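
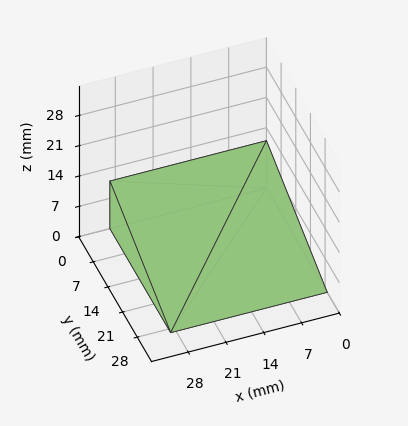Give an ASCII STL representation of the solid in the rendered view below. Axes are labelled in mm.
Reading the render: the shape is a wedge (ramp): 29 × 29 mm base, rising to 11 mm along the y=0 edge and sloping linearly to z=0 at y=29 (dimensions read to the nearest mm from the axis ticks). For the STL, each face is triangulated and given an outward normal.

solid part
  facet normal 0.0000 0.0000 -1.0000
    outer loop
      vertex 29.00 29.00 0.00
      vertex 29.00 0.00 0.00
      vertex 0.00 0.00 0.00
    endloop
  endfacet
  facet normal 0.0000 0.0000 -1.0000
    outer loop
      vertex 0.00 29.00 0.00
      vertex 29.00 29.00 0.00
      vertex 0.00 0.00 0.00
    endloop
  endfacet
  facet normal 0.0000 -1.0000 0.0000
    outer loop
      vertex 0.00 0.00 0.00
      vertex 29.00 0.00 0.00
      vertex 29.00 0.00 11.00
    endloop
  endfacet
  facet normal 0.0000 -1.0000 0.0000
    outer loop
      vertex 0.00 0.00 0.00
      vertex 29.00 0.00 11.00
      vertex 0.00 0.00 11.00
    endloop
  endfacet
  facet normal 0.0000 0.3547 0.9350
    outer loop
      vertex 0.00 0.00 11.00
      vertex 29.00 0.00 11.00
      vertex 29.00 29.00 0.00
    endloop
  endfacet
  facet normal 0.0000 0.3547 0.9350
    outer loop
      vertex 0.00 0.00 11.00
      vertex 29.00 29.00 0.00
      vertex 0.00 29.00 0.00
    endloop
  endfacet
  facet normal -1.0000 0.0000 0.0000
    outer loop
      vertex 0.00 0.00 11.00
      vertex 0.00 29.00 0.00
      vertex 0.00 0.00 0.00
    endloop
  endfacet
  facet normal 1.0000 0.0000 0.0000
    outer loop
      vertex 29.00 0.00 0.00
      vertex 29.00 29.00 0.00
      vertex 29.00 0.00 11.00
    endloop
  endfacet
endsolid part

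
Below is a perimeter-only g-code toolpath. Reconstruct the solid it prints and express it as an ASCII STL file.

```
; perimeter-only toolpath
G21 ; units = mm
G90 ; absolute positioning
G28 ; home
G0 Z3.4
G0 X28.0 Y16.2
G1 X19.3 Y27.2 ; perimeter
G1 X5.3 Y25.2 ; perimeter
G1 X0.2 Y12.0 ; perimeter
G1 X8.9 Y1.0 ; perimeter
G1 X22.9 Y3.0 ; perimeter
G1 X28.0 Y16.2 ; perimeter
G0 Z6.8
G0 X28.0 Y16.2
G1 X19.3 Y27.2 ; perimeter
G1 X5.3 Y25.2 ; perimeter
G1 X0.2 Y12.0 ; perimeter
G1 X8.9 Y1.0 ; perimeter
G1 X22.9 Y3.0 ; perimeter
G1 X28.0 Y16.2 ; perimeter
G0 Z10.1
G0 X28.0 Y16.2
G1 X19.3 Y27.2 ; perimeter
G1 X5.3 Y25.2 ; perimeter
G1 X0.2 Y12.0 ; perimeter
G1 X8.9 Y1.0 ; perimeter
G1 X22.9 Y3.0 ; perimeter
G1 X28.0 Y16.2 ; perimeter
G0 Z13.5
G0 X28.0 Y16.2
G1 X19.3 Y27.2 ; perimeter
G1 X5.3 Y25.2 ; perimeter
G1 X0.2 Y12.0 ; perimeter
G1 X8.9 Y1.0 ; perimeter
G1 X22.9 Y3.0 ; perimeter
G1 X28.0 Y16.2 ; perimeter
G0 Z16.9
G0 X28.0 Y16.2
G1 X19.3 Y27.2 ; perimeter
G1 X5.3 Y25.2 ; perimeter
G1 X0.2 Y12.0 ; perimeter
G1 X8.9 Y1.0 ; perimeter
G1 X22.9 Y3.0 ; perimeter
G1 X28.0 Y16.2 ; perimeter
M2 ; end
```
solid part
  facet normal 0.0000 0.0000 -1.0000
    outer loop
      vertex 5.3 25.2 0.0
      vertex 19.3 27.2 0.0
      vertex 28.0 16.2 0.0
    endloop
  endfacet
  facet normal 0.0000 0.0000 -1.0000
    outer loop
      vertex 0.2 12.0 0.0
      vertex 5.3 25.2 0.0
      vertex 28.0 16.2 0.0
    endloop
  endfacet
  facet normal 0.0000 0.0000 -1.0000
    outer loop
      vertex 8.9 1.0 0.0
      vertex 0.2 12.0 0.0
      vertex 28.0 16.2 0.0
    endloop
  endfacet
  facet normal 0.0000 0.0000 -1.0000
    outer loop
      vertex 22.9 3.0 0.0
      vertex 8.9 1.0 0.0
      vertex 28.0 16.2 0.0
    endloop
  endfacet
  facet normal 0.0000 0.0000 1.0000
    outer loop
      vertex 28.0 16.2 16.9
      vertex 19.3 27.2 16.9
      vertex 5.3 25.2 16.9
    endloop
  endfacet
  facet normal 0.0000 0.0000 1.0000
    outer loop
      vertex 28.0 16.2 16.9
      vertex 5.3 25.2 16.9
      vertex 0.2 12.0 16.9
    endloop
  endfacet
  facet normal 0.0000 0.0000 1.0000
    outer loop
      vertex 28.0 16.2 16.9
      vertex 0.2 12.0 16.9
      vertex 8.9 1.0 16.9
    endloop
  endfacet
  facet normal 0.0000 0.0000 1.0000
    outer loop
      vertex 28.0 16.2 16.9
      vertex 8.9 1.0 16.9
      vertex 22.9 3.0 16.9
    endloop
  endfacet
  facet normal 0.7843 0.6203 0.0000
    outer loop
      vertex 28.0 16.2 0.0
      vertex 19.3 27.2 0.0
      vertex 19.3 27.2 16.9
    endloop
  endfacet
  facet normal 0.7843 0.6203 0.0000
    outer loop
      vertex 28.0 16.2 0.0
      vertex 19.3 27.2 16.9
      vertex 28.0 16.2 16.9
    endloop
  endfacet
  facet normal -0.1414 0.9899 0.0000
    outer loop
      vertex 19.3 27.2 0.0
      vertex 5.3 25.2 0.0
      vertex 5.3 25.2 16.9
    endloop
  endfacet
  facet normal -0.1414 0.9899 0.0000
    outer loop
      vertex 19.3 27.2 0.0
      vertex 5.3 25.2 16.9
      vertex 19.3 27.2 16.9
    endloop
  endfacet
  facet normal -0.9328 0.3604 0.0000
    outer loop
      vertex 5.3 25.2 0.0
      vertex 0.2 12.0 0.0
      vertex 0.2 12.0 16.9
    endloop
  endfacet
  facet normal -0.9328 0.3604 0.0000
    outer loop
      vertex 5.3 25.2 0.0
      vertex 0.2 12.0 16.9
      vertex 5.3 25.2 16.9
    endloop
  endfacet
  facet normal -0.7843 -0.6203 0.0000
    outer loop
      vertex 0.2 12.0 0.0
      vertex 8.9 1.0 0.0
      vertex 8.9 1.0 16.9
    endloop
  endfacet
  facet normal -0.7843 -0.6203 0.0000
    outer loop
      vertex 0.2 12.0 0.0
      vertex 8.9 1.0 16.9
      vertex 0.2 12.0 16.9
    endloop
  endfacet
  facet normal 0.1414 -0.9899 0.0000
    outer loop
      vertex 8.9 1.0 0.0
      vertex 22.9 3.0 0.0
      vertex 22.9 3.0 16.9
    endloop
  endfacet
  facet normal 0.1414 -0.9899 0.0000
    outer loop
      vertex 8.9 1.0 0.0
      vertex 22.9 3.0 16.9
      vertex 8.9 1.0 16.9
    endloop
  endfacet
  facet normal 0.9328 -0.3604 0.0000
    outer loop
      vertex 22.9 3.0 0.0
      vertex 28.0 16.2 0.0
      vertex 28.0 16.2 16.9
    endloop
  endfacet
  facet normal 0.9328 -0.3604 0.0000
    outer loop
      vertex 22.9 3.0 0.0
      vertex 28.0 16.2 16.9
      vertex 22.9 3.0 16.9
    endloop
  endfacet
endsolid part

The G0 Z moves step by Δz≈3.4 mm. Every layer's G1 loop is the same polygon, so the solid is a straight extrusion of it from z=0 to z≈16.9. Closing with flat bottom and top caps and triangulating gives 20 facets — a regular 6-sided prism (a cylinder approximated with 6 flat sides), circumscribed radius ≈ 14.1 mm, height ≈ 16.9 mm.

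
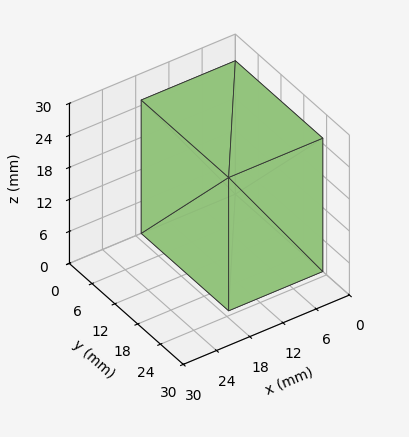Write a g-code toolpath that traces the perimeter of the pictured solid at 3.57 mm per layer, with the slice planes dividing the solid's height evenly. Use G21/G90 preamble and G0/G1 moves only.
Reading the render: the shape is a rectangular box, roughly 17 × 23 mm footprint and 25 mm tall (dimensions read to the nearest mm from the axis ticks). For the g-code, the solid's height is divided into equal slices at the stated Δz and each level perimeter traced with G1 moves after a G0 lift.

; perimeter-only toolpath
G21 ; units = mm
G90 ; absolute positioning
G28 ; home
; layer 1
G0 Z3.57
G0 X0.00 Y0.00
G1 X17.00 Y0.00
G1 X17.00 Y23.00
G1 X0.00 Y23.00
G1 X0.00 Y0.00
; layer 2
G0 Z7.14
G0 X0.00 Y0.00
G1 X17.00 Y0.00
G1 X17.00 Y23.00
G1 X0.00 Y23.00
G1 X0.00 Y0.00
; layer 3
G0 Z10.71
G0 X0.00 Y0.00
G1 X17.00 Y0.00
G1 X17.00 Y23.00
G1 X0.00 Y23.00
G1 X0.00 Y0.00
; layer 4
G0 Z14.29
G0 X0.00 Y0.00
G1 X17.00 Y0.00
G1 X17.00 Y23.00
G1 X0.00 Y23.00
G1 X0.00 Y0.00
; layer 5
G0 Z17.86
G0 X0.00 Y0.00
G1 X17.00 Y0.00
G1 X17.00 Y23.00
G1 X0.00 Y23.00
G1 X0.00 Y0.00
; layer 6
G0 Z21.43
G0 X0.00 Y0.00
G1 X17.00 Y0.00
G1 X17.00 Y23.00
G1 X0.00 Y23.00
G1 X0.00 Y0.00
; layer 7
G0 Z25.00
G0 X0.00 Y0.00
G1 X17.00 Y0.00
G1 X17.00 Y23.00
G1 X0.00 Y23.00
G1 X0.00 Y0.00
M2 ; end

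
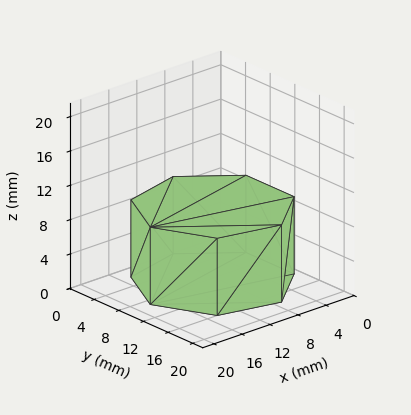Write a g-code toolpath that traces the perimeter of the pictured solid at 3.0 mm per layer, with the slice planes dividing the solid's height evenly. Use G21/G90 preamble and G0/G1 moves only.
Reading the render: the shape is a regular 7-sided prism (a cylinder approximated with 7 flat sides), circumscribed radius ≈ 9 mm, height ≈ 9 mm (dimensions read to the nearest mm from the axis ticks). For the g-code, the solid's height is divided into equal slices at the stated Δz and each level perimeter traced with G1 moves after a G0 lift.

; perimeter-only toolpath
G21 ; units = mm
G90 ; absolute positioning
G28 ; home
; layer 1
G0 Z3.0
G0 X18.0 Y9.0
G1 X14.6 Y16.0
G1 X7.0 Y17.8
G1 X0.9 Y12.9
G1 X0.9 Y5.1
G1 X7.0 Y0.2
G1 X14.6 Y2.0
G1 X18.0 Y9.0
; layer 2
G0 Z6.0
G0 X18.0 Y9.0
G1 X14.6 Y16.0
G1 X7.0 Y17.8
G1 X0.9 Y12.9
G1 X0.9 Y5.1
G1 X7.0 Y0.2
G1 X14.6 Y2.0
G1 X18.0 Y9.0
; layer 3
G0 Z9.0
G0 X18.0 Y9.0
G1 X14.6 Y16.0
G1 X7.0 Y17.8
G1 X0.9 Y12.9
G1 X0.9 Y5.1
G1 X7.0 Y0.2
G1 X14.6 Y2.0
G1 X18.0 Y9.0
M2 ; end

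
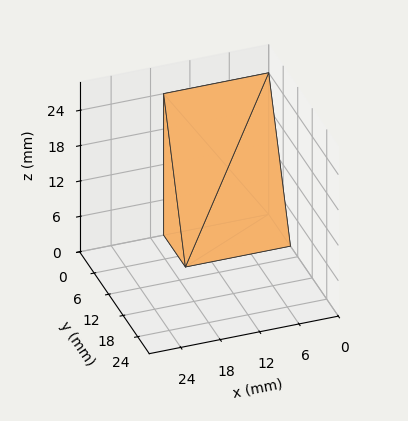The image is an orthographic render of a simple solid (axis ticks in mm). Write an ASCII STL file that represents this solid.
Reading the render: the shape is a wedge (ramp): 16 × 9 mm base, rising to 24 mm along the y=0 edge and sloping linearly to z=0 at y=9 (dimensions read to the nearest mm from the axis ticks). For the STL, each face is triangulated and given an outward normal.

solid part
  facet normal 0.0000 0.0000 -1.0000
    outer loop
      vertex 16.0 9.0 0.0
      vertex 16.0 0.0 0.0
      vertex 0.0 0.0 0.0
    endloop
  endfacet
  facet normal 0.0000 0.0000 -1.0000
    outer loop
      vertex 0.0 9.0 0.0
      vertex 16.0 9.0 0.0
      vertex 0.0 0.0 0.0
    endloop
  endfacet
  facet normal 0.0000 -1.0000 0.0000
    outer loop
      vertex 0.0 0.0 0.0
      vertex 16.0 0.0 0.0
      vertex 16.0 0.0 24.0
    endloop
  endfacet
  facet normal 0.0000 -1.0000 0.0000
    outer loop
      vertex 0.0 0.0 0.0
      vertex 16.0 0.0 24.0
      vertex 0.0 0.0 24.0
    endloop
  endfacet
  facet normal 0.0000 0.9363 0.3511
    outer loop
      vertex 0.0 0.0 24.0
      vertex 16.0 0.0 24.0
      vertex 16.0 9.0 0.0
    endloop
  endfacet
  facet normal 0.0000 0.9363 0.3511
    outer loop
      vertex 0.0 0.0 24.0
      vertex 16.0 9.0 0.0
      vertex 0.0 9.0 0.0
    endloop
  endfacet
  facet normal -1.0000 0.0000 0.0000
    outer loop
      vertex 0.0 0.0 24.0
      vertex 0.0 9.0 0.0
      vertex 0.0 0.0 0.0
    endloop
  endfacet
  facet normal 1.0000 0.0000 0.0000
    outer loop
      vertex 16.0 0.0 0.0
      vertex 16.0 9.0 0.0
      vertex 16.0 0.0 24.0
    endloop
  endfacet
endsolid part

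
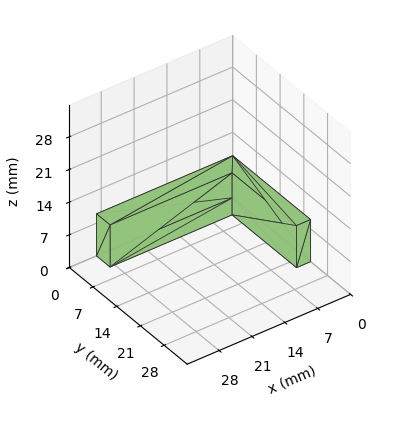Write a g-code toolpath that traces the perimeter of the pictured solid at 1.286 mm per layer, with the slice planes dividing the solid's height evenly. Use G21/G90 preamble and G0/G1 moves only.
Reading the render: the shape is an L-shaped prism: outer 29 × 23 mm, arm thicknesses ≈ 4 mm (horizontal) and 3 mm (vertical), extruded 9 mm in z (dimensions read to the nearest mm from the axis ticks). For the g-code, the solid's height is divided into equal slices at the stated Δz and each level perimeter traced with G1 moves after a G0 lift.

; perimeter-only toolpath
G21 ; units = mm
G90 ; absolute positioning
G28 ; home
; layer 1
G0 Z1.286
G0 X0.000 Y0.000
G1 X29.000 Y0.000
G1 X29.000 Y4.000
G1 X3.000 Y4.000
G1 X3.000 Y23.000
G1 X0.000 Y23.000
G1 X0.000 Y0.000
; layer 2
G0 Z2.571
G0 X0.000 Y0.000
G1 X29.000 Y0.000
G1 X29.000 Y4.000
G1 X3.000 Y4.000
G1 X3.000 Y23.000
G1 X0.000 Y23.000
G1 X0.000 Y0.000
; layer 3
G0 Z3.857
G0 X0.000 Y0.000
G1 X29.000 Y0.000
G1 X29.000 Y4.000
G1 X3.000 Y4.000
G1 X3.000 Y23.000
G1 X0.000 Y23.000
G1 X0.000 Y0.000
; layer 4
G0 Z5.143
G0 X0.000 Y0.000
G1 X29.000 Y0.000
G1 X29.000 Y4.000
G1 X3.000 Y4.000
G1 X3.000 Y23.000
G1 X0.000 Y23.000
G1 X0.000 Y0.000
; layer 5
G0 Z6.429
G0 X0.000 Y0.000
G1 X29.000 Y0.000
G1 X29.000 Y4.000
G1 X3.000 Y4.000
G1 X3.000 Y23.000
G1 X0.000 Y23.000
G1 X0.000 Y0.000
; layer 6
G0 Z7.714
G0 X0.000 Y0.000
G1 X29.000 Y0.000
G1 X29.000 Y4.000
G1 X3.000 Y4.000
G1 X3.000 Y23.000
G1 X0.000 Y23.000
G1 X0.000 Y0.000
; layer 7
G0 Z9.000
G0 X0.000 Y0.000
G1 X29.000 Y0.000
G1 X29.000 Y4.000
G1 X3.000 Y4.000
G1 X3.000 Y23.000
G1 X0.000 Y23.000
G1 X0.000 Y0.000
M2 ; end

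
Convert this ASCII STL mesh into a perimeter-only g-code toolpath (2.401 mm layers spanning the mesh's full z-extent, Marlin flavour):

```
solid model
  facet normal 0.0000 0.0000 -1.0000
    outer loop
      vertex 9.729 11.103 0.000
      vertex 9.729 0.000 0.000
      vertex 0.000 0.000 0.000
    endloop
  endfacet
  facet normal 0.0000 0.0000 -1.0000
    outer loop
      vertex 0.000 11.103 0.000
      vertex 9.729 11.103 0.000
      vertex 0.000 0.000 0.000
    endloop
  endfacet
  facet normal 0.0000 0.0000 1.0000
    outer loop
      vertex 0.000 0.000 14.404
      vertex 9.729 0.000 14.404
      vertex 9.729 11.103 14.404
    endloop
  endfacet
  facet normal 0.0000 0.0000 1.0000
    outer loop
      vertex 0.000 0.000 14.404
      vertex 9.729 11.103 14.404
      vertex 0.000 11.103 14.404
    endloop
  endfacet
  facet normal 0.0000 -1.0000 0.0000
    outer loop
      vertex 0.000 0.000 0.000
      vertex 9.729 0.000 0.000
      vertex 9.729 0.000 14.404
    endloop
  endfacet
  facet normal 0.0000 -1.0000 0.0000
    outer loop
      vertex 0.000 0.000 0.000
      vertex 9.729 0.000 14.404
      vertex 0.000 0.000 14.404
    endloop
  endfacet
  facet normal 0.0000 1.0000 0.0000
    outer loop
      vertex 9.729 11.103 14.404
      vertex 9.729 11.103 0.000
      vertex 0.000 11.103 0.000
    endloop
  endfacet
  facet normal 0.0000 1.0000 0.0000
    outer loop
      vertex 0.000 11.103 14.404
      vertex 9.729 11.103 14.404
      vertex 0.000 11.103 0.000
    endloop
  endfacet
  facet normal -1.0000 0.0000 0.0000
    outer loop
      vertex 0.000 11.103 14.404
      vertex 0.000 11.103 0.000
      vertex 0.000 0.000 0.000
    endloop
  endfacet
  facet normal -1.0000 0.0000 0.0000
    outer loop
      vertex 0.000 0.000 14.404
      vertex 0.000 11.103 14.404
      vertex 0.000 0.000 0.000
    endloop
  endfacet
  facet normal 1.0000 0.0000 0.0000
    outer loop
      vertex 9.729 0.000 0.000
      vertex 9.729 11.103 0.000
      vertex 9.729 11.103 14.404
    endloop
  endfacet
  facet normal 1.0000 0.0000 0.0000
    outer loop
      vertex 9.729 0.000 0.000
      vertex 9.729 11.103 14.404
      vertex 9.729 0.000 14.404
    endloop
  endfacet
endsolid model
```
; perimeter-only toolpath
G21 ; units = mm
G90 ; absolute positioning
G28 ; home
; layer 1
G0 Z2.401
G0 X0.000 Y0.000
G1 X9.729 Y0.000
G1 X9.729 Y11.103
G1 X0.000 Y11.103
G1 X0.000 Y0.000
; layer 2
G0 Z4.801
G0 X0.000 Y0.000
G1 X9.729 Y0.000
G1 X9.729 Y11.103
G1 X0.000 Y11.103
G1 X0.000 Y0.000
; layer 3
G0 Z7.202
G0 X0.000 Y0.000
G1 X9.729 Y0.000
G1 X9.729 Y11.103
G1 X0.000 Y11.103
G1 X0.000 Y0.000
; layer 4
G0 Z9.603
G0 X0.000 Y0.000
G1 X9.729 Y0.000
G1 X9.729 Y11.103
G1 X0.000 Y11.103
G1 X0.000 Y0.000
; layer 5
G0 Z12.003
G0 X0.000 Y0.000
G1 X9.729 Y0.000
G1 X9.729 Y11.103
G1 X0.000 Y11.103
G1 X0.000 Y0.000
; layer 6
G0 Z14.404
G0 X0.000 Y0.000
G1 X9.729 Y0.000
G1 X9.729 Y11.103
G1 X0.000 Y11.103
G1 X0.000 Y0.000
M2 ; end

The solid is a rectangular box, roughly 9.73 × 11.1 mm footprint and 14.4 mm tall. Slicing at Δz = 2.401 mm — 6 equal slices spanning the solid's height, so layer i sits at z = i·h/6 — gives 6 non-empty perimeters. Each is a 4-segment closed polygon; G0 lifts to the layer z and rapids to the start vertex, then G1 traces the edges.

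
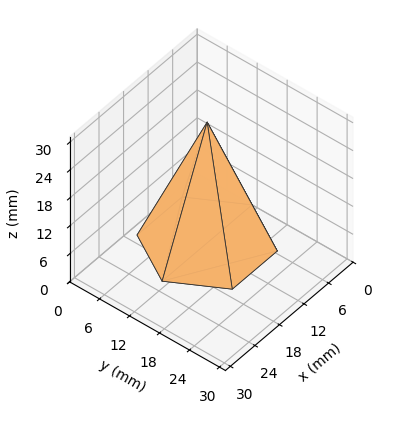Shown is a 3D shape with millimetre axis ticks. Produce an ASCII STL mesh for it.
Reading the render: the shape is a regular 6-sided pyramid, base circumscribed radius ≈ 11 mm, apex at z ≈ 26 mm (dimensions read to the nearest mm from the axis ticks). For the STL, each face is triangulated and given an outward normal.

solid part
  facet normal 0.0000 0.0000 -1.0000
    outer loop
      vertex 5.500 20.526 0.000
      vertex 16.500 20.526 0.000
      vertex 22.000 11.000 0.000
    endloop
  endfacet
  facet normal 0.0000 0.0000 -1.0000
    outer loop
      vertex 0.000 11.000 0.000
      vertex 5.500 20.526 0.000
      vertex 22.000 11.000 0.000
    endloop
  endfacet
  facet normal 0.0000 0.0000 -1.0000
    outer loop
      vertex 5.500 1.474 0.000
      vertex 0.000 11.000 0.000
      vertex 22.000 11.000 0.000
    endloop
  endfacet
  facet normal 0.0000 0.0000 -1.0000
    outer loop
      vertex 16.500 1.474 0.000
      vertex 5.500 1.474 0.000
      vertex 22.000 11.000 0.000
    endloop
  endfacet
  facet normal 0.8132 0.4695 0.3440
    outer loop
      vertex 22.000 11.000 0.000
      vertex 16.500 20.526 0.000
      vertex 11.000 11.000 26.000
    endloop
  endfacet
  facet normal 0.0000 0.9390 0.3440
    outer loop
      vertex 16.500 20.526 0.000
      vertex 5.500 20.526 0.000
      vertex 11.000 11.000 26.000
    endloop
  endfacet
  facet normal -0.8132 0.4695 0.3440
    outer loop
      vertex 5.500 20.526 0.000
      vertex 0.000 11.000 0.000
      vertex 11.000 11.000 26.000
    endloop
  endfacet
  facet normal -0.8132 -0.4695 0.3440
    outer loop
      vertex 0.000 11.000 0.000
      vertex 5.500 1.474 0.000
      vertex 11.000 11.000 26.000
    endloop
  endfacet
  facet normal 0.0000 -0.9390 0.3440
    outer loop
      vertex 5.500 1.474 0.000
      vertex 16.500 1.474 0.000
      vertex 11.000 11.000 26.000
    endloop
  endfacet
  facet normal 0.8132 -0.4695 0.3440
    outer loop
      vertex 16.500 1.474 0.000
      vertex 22.000 11.000 0.000
      vertex 11.000 11.000 26.000
    endloop
  endfacet
endsolid part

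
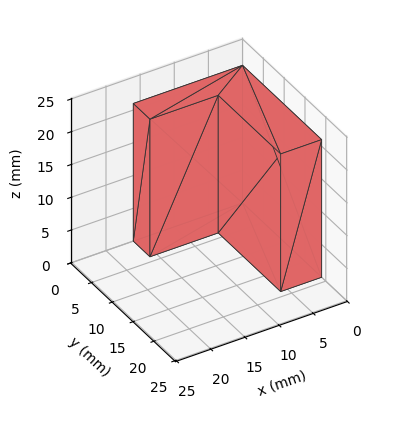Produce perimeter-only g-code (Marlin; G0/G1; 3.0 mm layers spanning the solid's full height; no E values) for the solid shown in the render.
Reading the render: the shape is an L-shaped prism: outer 16 × 19 mm, arm thicknesses ≈ 4 mm (horizontal) and 6 mm (vertical), extruded 21 mm in z (dimensions read to the nearest mm from the axis ticks). For the g-code, the solid's height is divided into equal slices at the stated Δz and each level perimeter traced with G1 moves after a G0 lift.

; perimeter-only toolpath
G21 ; units = mm
G90 ; absolute positioning
G28 ; home
; layer 1
G0 Z3.0
G0 X0.0 Y0.0
G1 X16.0 Y0.0
G1 X16.0 Y4.0
G1 X6.0 Y4.0
G1 X6.0 Y19.0
G1 X0.0 Y19.0
G1 X0.0 Y0.0
; layer 2
G0 Z6.0
G0 X0.0 Y0.0
G1 X16.0 Y0.0
G1 X16.0 Y4.0
G1 X6.0 Y4.0
G1 X6.0 Y19.0
G1 X0.0 Y19.0
G1 X0.0 Y0.0
; layer 3
G0 Z9.0
G0 X0.0 Y0.0
G1 X16.0 Y0.0
G1 X16.0 Y4.0
G1 X6.0 Y4.0
G1 X6.0 Y19.0
G1 X0.0 Y19.0
G1 X0.0 Y0.0
; layer 4
G0 Z12.0
G0 X0.0 Y0.0
G1 X16.0 Y0.0
G1 X16.0 Y4.0
G1 X6.0 Y4.0
G1 X6.0 Y19.0
G1 X0.0 Y19.0
G1 X0.0 Y0.0
; layer 5
G0 Z15.0
G0 X0.0 Y0.0
G1 X16.0 Y0.0
G1 X16.0 Y4.0
G1 X6.0 Y4.0
G1 X6.0 Y19.0
G1 X0.0 Y19.0
G1 X0.0 Y0.0
; layer 6
G0 Z18.0
G0 X0.0 Y0.0
G1 X16.0 Y0.0
G1 X16.0 Y4.0
G1 X6.0 Y4.0
G1 X6.0 Y19.0
G1 X0.0 Y19.0
G1 X0.0 Y0.0
; layer 7
G0 Z21.0
G0 X0.0 Y0.0
G1 X16.0 Y0.0
G1 X16.0 Y4.0
G1 X6.0 Y4.0
G1 X6.0 Y19.0
G1 X0.0 Y19.0
G1 X0.0 Y0.0
M2 ; end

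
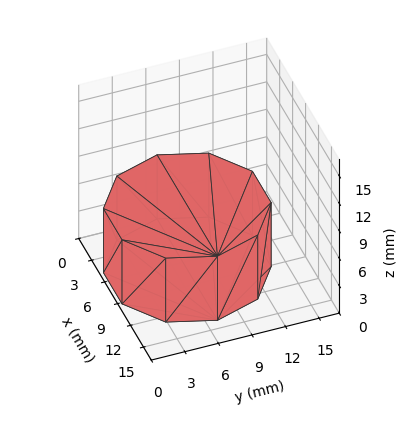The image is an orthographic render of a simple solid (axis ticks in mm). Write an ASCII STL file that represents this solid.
Reading the render: the shape is a regular 10-sided prism (a cylinder approximated with 10 flat sides), circumscribed radius ≈ 7 mm, height ≈ 7 mm (dimensions read to the nearest mm from the axis ticks). For the STL, each face is triangulated and given an outward normal.

solid part
  facet normal 0.0000 0.0000 -1.0000
    outer loop
      vertex 9.16 13.66 0.00
      vertex 12.66 11.11 0.00
      vertex 14.00 7.00 0.00
    endloop
  endfacet
  facet normal 0.0000 0.0000 -1.0000
    outer loop
      vertex 4.84 13.66 0.00
      vertex 9.16 13.66 0.00
      vertex 14.00 7.00 0.00
    endloop
  endfacet
  facet normal 0.0000 0.0000 -1.0000
    outer loop
      vertex 1.34 11.11 0.00
      vertex 4.84 13.66 0.00
      vertex 14.00 7.00 0.00
    endloop
  endfacet
  facet normal 0.0000 0.0000 -1.0000
    outer loop
      vertex 0.00 7.00 0.00
      vertex 1.34 11.11 0.00
      vertex 14.00 7.00 0.00
    endloop
  endfacet
  facet normal 0.0000 0.0000 -1.0000
    outer loop
      vertex 1.34 2.89 0.00
      vertex 0.00 7.00 0.00
      vertex 14.00 7.00 0.00
    endloop
  endfacet
  facet normal 0.0000 0.0000 -1.0000
    outer loop
      vertex 4.84 0.34 0.00
      vertex 1.34 2.89 0.00
      vertex 14.00 7.00 0.00
    endloop
  endfacet
  facet normal 0.0000 0.0000 -1.0000
    outer loop
      vertex 9.16 0.34 0.00
      vertex 4.84 0.34 0.00
      vertex 14.00 7.00 0.00
    endloop
  endfacet
  facet normal 0.0000 0.0000 -1.0000
    outer loop
      vertex 12.66 2.89 0.00
      vertex 9.16 0.34 0.00
      vertex 14.00 7.00 0.00
    endloop
  endfacet
  facet normal 0.0000 0.0000 1.0000
    outer loop
      vertex 14.00 7.00 7.00
      vertex 12.66 11.11 7.00
      vertex 9.16 13.66 7.00
    endloop
  endfacet
  facet normal 0.0000 0.0000 1.0000
    outer loop
      vertex 14.00 7.00 7.00
      vertex 9.16 13.66 7.00
      vertex 4.84 13.66 7.00
    endloop
  endfacet
  facet normal 0.0000 0.0000 1.0000
    outer loop
      vertex 14.00 7.00 7.00
      vertex 4.84 13.66 7.00
      vertex 1.34 11.11 7.00
    endloop
  endfacet
  facet normal 0.0000 0.0000 1.0000
    outer loop
      vertex 14.00 7.00 7.00
      vertex 1.34 11.11 7.00
      vertex 0.00 7.00 7.00
    endloop
  endfacet
  facet normal 0.0000 0.0000 1.0000
    outer loop
      vertex 14.00 7.00 7.00
      vertex 0.00 7.00 7.00
      vertex 1.34 2.89 7.00
    endloop
  endfacet
  facet normal 0.0000 0.0000 1.0000
    outer loop
      vertex 14.00 7.00 7.00
      vertex 1.34 2.89 7.00
      vertex 4.84 0.34 7.00
    endloop
  endfacet
  facet normal 0.0000 0.0000 1.0000
    outer loop
      vertex 14.00 7.00 7.00
      vertex 4.84 0.34 7.00
      vertex 9.16 0.34 7.00
    endloop
  endfacet
  facet normal 0.0000 0.0000 1.0000
    outer loop
      vertex 14.00 7.00 7.00
      vertex 9.16 0.34 7.00
      vertex 12.66 2.89 7.00
    endloop
  endfacet
  facet normal 0.9507 0.3100 0.0000
    outer loop
      vertex 14.00 7.00 0.00
      vertex 12.66 11.11 0.00
      vertex 12.66 11.11 7.00
    endloop
  endfacet
  facet normal 0.9507 0.3100 0.0000
    outer loop
      vertex 14.00 7.00 0.00
      vertex 12.66 11.11 7.00
      vertex 14.00 7.00 7.00
    endloop
  endfacet
  facet normal 0.5889 0.8082 0.0000
    outer loop
      vertex 12.66 11.11 0.00
      vertex 9.16 13.66 0.00
      vertex 9.16 13.66 7.00
    endloop
  endfacet
  facet normal 0.5889 0.8082 0.0000
    outer loop
      vertex 12.66 11.11 0.00
      vertex 9.16 13.66 7.00
      vertex 12.66 11.11 7.00
    endloop
  endfacet
  facet normal 0.0000 1.0000 0.0000
    outer loop
      vertex 9.16 13.66 0.00
      vertex 4.84 13.66 0.00
      vertex 4.84 13.66 7.00
    endloop
  endfacet
  facet normal 0.0000 1.0000 0.0000
    outer loop
      vertex 9.16 13.66 0.00
      vertex 4.84 13.66 7.00
      vertex 9.16 13.66 7.00
    endloop
  endfacet
  facet normal -0.5889 0.8082 0.0000
    outer loop
      vertex 4.84 13.66 0.00
      vertex 1.34 11.11 0.00
      vertex 1.34 11.11 7.00
    endloop
  endfacet
  facet normal -0.5889 0.8082 0.0000
    outer loop
      vertex 4.84 13.66 0.00
      vertex 1.34 11.11 7.00
      vertex 4.84 13.66 7.00
    endloop
  endfacet
  facet normal -0.9507 0.3100 0.0000
    outer loop
      vertex 1.34 11.11 0.00
      vertex 0.00 7.00 0.00
      vertex 0.00 7.00 7.00
    endloop
  endfacet
  facet normal -0.9507 0.3100 0.0000
    outer loop
      vertex 1.34 11.11 0.00
      vertex 0.00 7.00 7.00
      vertex 1.34 11.11 7.00
    endloop
  endfacet
  facet normal -0.9507 -0.3100 0.0000
    outer loop
      vertex 0.00 7.00 0.00
      vertex 1.34 2.89 0.00
      vertex 1.34 2.89 7.00
    endloop
  endfacet
  facet normal -0.9507 -0.3100 0.0000
    outer loop
      vertex 0.00 7.00 0.00
      vertex 1.34 2.89 7.00
      vertex 0.00 7.00 7.00
    endloop
  endfacet
  facet normal -0.5889 -0.8082 0.0000
    outer loop
      vertex 1.34 2.89 0.00
      vertex 4.84 0.34 0.00
      vertex 4.84 0.34 7.00
    endloop
  endfacet
  facet normal -0.5889 -0.8082 0.0000
    outer loop
      vertex 1.34 2.89 0.00
      vertex 4.84 0.34 7.00
      vertex 1.34 2.89 7.00
    endloop
  endfacet
  facet normal 0.0000 -1.0000 0.0000
    outer loop
      vertex 4.84 0.34 0.00
      vertex 9.16 0.34 0.00
      vertex 9.16 0.34 7.00
    endloop
  endfacet
  facet normal 0.0000 -1.0000 0.0000
    outer loop
      vertex 4.84 0.34 0.00
      vertex 9.16 0.34 7.00
      vertex 4.84 0.34 7.00
    endloop
  endfacet
  facet normal 0.5889 -0.8082 0.0000
    outer loop
      vertex 9.16 0.34 0.00
      vertex 12.66 2.89 0.00
      vertex 12.66 2.89 7.00
    endloop
  endfacet
  facet normal 0.5889 -0.8082 0.0000
    outer loop
      vertex 9.16 0.34 0.00
      vertex 12.66 2.89 7.00
      vertex 9.16 0.34 7.00
    endloop
  endfacet
  facet normal 0.9507 -0.3100 0.0000
    outer loop
      vertex 12.66 2.89 0.00
      vertex 14.00 7.00 0.00
      vertex 14.00 7.00 7.00
    endloop
  endfacet
  facet normal 0.9507 -0.3100 0.0000
    outer loop
      vertex 12.66 2.89 0.00
      vertex 14.00 7.00 7.00
      vertex 12.66 2.89 7.00
    endloop
  endfacet
endsolid part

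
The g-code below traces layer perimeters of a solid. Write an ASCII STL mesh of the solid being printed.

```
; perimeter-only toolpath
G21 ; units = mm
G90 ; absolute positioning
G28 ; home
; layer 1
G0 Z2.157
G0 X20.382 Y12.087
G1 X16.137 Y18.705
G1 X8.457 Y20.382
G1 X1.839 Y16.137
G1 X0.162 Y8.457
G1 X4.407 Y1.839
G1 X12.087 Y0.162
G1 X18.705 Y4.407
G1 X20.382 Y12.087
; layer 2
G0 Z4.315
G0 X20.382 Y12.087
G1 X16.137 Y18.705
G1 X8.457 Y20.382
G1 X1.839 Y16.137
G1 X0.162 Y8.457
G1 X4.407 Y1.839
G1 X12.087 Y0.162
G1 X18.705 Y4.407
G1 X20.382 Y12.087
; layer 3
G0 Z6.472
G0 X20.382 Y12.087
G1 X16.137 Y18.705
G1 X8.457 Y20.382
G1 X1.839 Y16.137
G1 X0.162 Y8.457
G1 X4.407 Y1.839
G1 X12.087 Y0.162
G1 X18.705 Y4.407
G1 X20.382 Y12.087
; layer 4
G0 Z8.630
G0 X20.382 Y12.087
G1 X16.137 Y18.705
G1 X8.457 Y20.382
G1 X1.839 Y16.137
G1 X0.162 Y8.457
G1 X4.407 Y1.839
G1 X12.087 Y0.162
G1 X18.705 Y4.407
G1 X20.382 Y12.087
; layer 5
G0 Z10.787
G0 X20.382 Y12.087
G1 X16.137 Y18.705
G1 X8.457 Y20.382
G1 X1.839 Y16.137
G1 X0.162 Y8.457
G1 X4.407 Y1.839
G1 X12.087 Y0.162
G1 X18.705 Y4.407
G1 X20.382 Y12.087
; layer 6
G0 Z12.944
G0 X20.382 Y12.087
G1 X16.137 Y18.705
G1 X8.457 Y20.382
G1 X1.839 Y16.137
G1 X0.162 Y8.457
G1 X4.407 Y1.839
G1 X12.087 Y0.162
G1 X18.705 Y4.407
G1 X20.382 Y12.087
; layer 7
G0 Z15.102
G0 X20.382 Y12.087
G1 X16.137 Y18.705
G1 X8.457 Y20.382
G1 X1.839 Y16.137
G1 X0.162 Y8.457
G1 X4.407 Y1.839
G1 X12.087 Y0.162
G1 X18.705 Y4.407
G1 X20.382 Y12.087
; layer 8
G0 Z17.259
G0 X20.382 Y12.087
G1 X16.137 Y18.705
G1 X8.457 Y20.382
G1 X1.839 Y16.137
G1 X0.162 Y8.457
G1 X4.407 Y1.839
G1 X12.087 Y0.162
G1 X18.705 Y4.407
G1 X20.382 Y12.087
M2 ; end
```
solid part
  facet normal 0.0000 0.0000 -1.0000
    outer loop
      vertex 8.457 20.382 0.000
      vertex 16.137 18.705 0.000
      vertex 20.382 12.087 0.000
    endloop
  endfacet
  facet normal 0.0000 0.0000 -1.0000
    outer loop
      vertex 1.839 16.137 0.000
      vertex 8.457 20.382 0.000
      vertex 20.382 12.087 0.000
    endloop
  endfacet
  facet normal 0.0000 0.0000 -1.0000
    outer loop
      vertex 0.162 8.457 0.000
      vertex 1.839 16.137 0.000
      vertex 20.382 12.087 0.000
    endloop
  endfacet
  facet normal 0.0000 0.0000 -1.0000
    outer loop
      vertex 4.407 1.839 0.000
      vertex 0.162 8.457 0.000
      vertex 20.382 12.087 0.000
    endloop
  endfacet
  facet normal 0.0000 0.0000 -1.0000
    outer loop
      vertex 12.087 0.162 0.000
      vertex 4.407 1.839 0.000
      vertex 20.382 12.087 0.000
    endloop
  endfacet
  facet normal 0.0000 0.0000 -1.0000
    outer loop
      vertex 18.705 4.407 0.000
      vertex 12.087 0.162 0.000
      vertex 20.382 12.087 0.000
    endloop
  endfacet
  facet normal 0.0000 0.0000 1.0000
    outer loop
      vertex 20.382 12.087 17.259
      vertex 16.137 18.705 17.259
      vertex 8.457 20.382 17.259
    endloop
  endfacet
  facet normal 0.0000 0.0000 1.0000
    outer loop
      vertex 20.382 12.087 17.259
      vertex 8.457 20.382 17.259
      vertex 1.839 16.137 17.259
    endloop
  endfacet
  facet normal 0.0000 0.0000 1.0000
    outer loop
      vertex 20.382 12.087 17.259
      vertex 1.839 16.137 17.259
      vertex 0.162 8.457 17.259
    endloop
  endfacet
  facet normal 0.0000 0.0000 1.0000
    outer loop
      vertex 20.382 12.087 17.259
      vertex 0.162 8.457 17.259
      vertex 4.407 1.839 17.259
    endloop
  endfacet
  facet normal 0.0000 0.0000 1.0000
    outer loop
      vertex 20.382 12.087 17.259
      vertex 4.407 1.839 17.259
      vertex 12.087 0.162 17.259
    endloop
  endfacet
  facet normal 0.0000 0.0000 1.0000
    outer loop
      vertex 20.382 12.087 17.259
      vertex 12.087 0.162 17.259
      vertex 18.705 4.407 17.259
    endloop
  endfacet
  facet normal 0.8417 0.5399 0.0000
    outer loop
      vertex 20.382 12.087 0.000
      vertex 16.137 18.705 0.000
      vertex 16.137 18.705 17.259
    endloop
  endfacet
  facet normal 0.8417 0.5399 0.0000
    outer loop
      vertex 20.382 12.087 0.000
      vertex 16.137 18.705 17.259
      vertex 20.382 12.087 17.259
    endloop
  endfacet
  facet normal 0.2133 0.9770 0.0000
    outer loop
      vertex 16.137 18.705 0.000
      vertex 8.457 20.382 0.000
      vertex 8.457 20.382 17.259
    endloop
  endfacet
  facet normal 0.2133 0.9770 0.0000
    outer loop
      vertex 16.137 18.705 0.000
      vertex 8.457 20.382 17.259
      vertex 16.137 18.705 17.259
    endloop
  endfacet
  facet normal -0.5399 0.8417 0.0000
    outer loop
      vertex 8.457 20.382 0.000
      vertex 1.839 16.137 0.000
      vertex 1.839 16.137 17.259
    endloop
  endfacet
  facet normal -0.5399 0.8417 0.0000
    outer loop
      vertex 8.457 20.382 0.000
      vertex 1.839 16.137 17.259
      vertex 8.457 20.382 17.259
    endloop
  endfacet
  facet normal -0.9770 0.2133 0.0000
    outer loop
      vertex 1.839 16.137 0.000
      vertex 0.162 8.457 0.000
      vertex 0.162 8.457 17.259
    endloop
  endfacet
  facet normal -0.9770 0.2133 0.0000
    outer loop
      vertex 1.839 16.137 0.000
      vertex 0.162 8.457 17.259
      vertex 1.839 16.137 17.259
    endloop
  endfacet
  facet normal -0.8417 -0.5399 0.0000
    outer loop
      vertex 0.162 8.457 0.000
      vertex 4.407 1.839 0.000
      vertex 4.407 1.839 17.259
    endloop
  endfacet
  facet normal -0.8417 -0.5399 0.0000
    outer loop
      vertex 0.162 8.457 0.000
      vertex 4.407 1.839 17.259
      vertex 0.162 8.457 17.259
    endloop
  endfacet
  facet normal -0.2133 -0.9770 0.0000
    outer loop
      vertex 4.407 1.839 0.000
      vertex 12.087 0.162 0.000
      vertex 12.087 0.162 17.259
    endloop
  endfacet
  facet normal -0.2133 -0.9770 0.0000
    outer loop
      vertex 4.407 1.839 0.000
      vertex 12.087 0.162 17.259
      vertex 4.407 1.839 17.259
    endloop
  endfacet
  facet normal 0.5399 -0.8417 0.0000
    outer loop
      vertex 12.087 0.162 0.000
      vertex 18.705 4.407 0.000
      vertex 18.705 4.407 17.259
    endloop
  endfacet
  facet normal 0.5399 -0.8417 0.0000
    outer loop
      vertex 12.087 0.162 0.000
      vertex 18.705 4.407 17.259
      vertex 12.087 0.162 17.259
    endloop
  endfacet
  facet normal 0.9770 -0.2133 0.0000
    outer loop
      vertex 18.705 4.407 0.000
      vertex 20.382 12.087 0.000
      vertex 20.382 12.087 17.259
    endloop
  endfacet
  facet normal 0.9770 -0.2133 0.0000
    outer loop
      vertex 18.705 4.407 0.000
      vertex 20.382 12.087 17.259
      vertex 18.705 4.407 17.259
    endloop
  endfacet
endsolid part

The G0 Z moves step by Δz≈2.157 mm. Every layer's G1 loop is the same polygon, so the solid is a straight extrusion of it from z=0 to z≈17.3. Closing with flat bottom and top caps and triangulating gives 28 facets — a regular 8-sided prism (a cylinder approximated with 8 flat sides), circumscribed radius ≈ 10.3 mm, height ≈ 17.3 mm.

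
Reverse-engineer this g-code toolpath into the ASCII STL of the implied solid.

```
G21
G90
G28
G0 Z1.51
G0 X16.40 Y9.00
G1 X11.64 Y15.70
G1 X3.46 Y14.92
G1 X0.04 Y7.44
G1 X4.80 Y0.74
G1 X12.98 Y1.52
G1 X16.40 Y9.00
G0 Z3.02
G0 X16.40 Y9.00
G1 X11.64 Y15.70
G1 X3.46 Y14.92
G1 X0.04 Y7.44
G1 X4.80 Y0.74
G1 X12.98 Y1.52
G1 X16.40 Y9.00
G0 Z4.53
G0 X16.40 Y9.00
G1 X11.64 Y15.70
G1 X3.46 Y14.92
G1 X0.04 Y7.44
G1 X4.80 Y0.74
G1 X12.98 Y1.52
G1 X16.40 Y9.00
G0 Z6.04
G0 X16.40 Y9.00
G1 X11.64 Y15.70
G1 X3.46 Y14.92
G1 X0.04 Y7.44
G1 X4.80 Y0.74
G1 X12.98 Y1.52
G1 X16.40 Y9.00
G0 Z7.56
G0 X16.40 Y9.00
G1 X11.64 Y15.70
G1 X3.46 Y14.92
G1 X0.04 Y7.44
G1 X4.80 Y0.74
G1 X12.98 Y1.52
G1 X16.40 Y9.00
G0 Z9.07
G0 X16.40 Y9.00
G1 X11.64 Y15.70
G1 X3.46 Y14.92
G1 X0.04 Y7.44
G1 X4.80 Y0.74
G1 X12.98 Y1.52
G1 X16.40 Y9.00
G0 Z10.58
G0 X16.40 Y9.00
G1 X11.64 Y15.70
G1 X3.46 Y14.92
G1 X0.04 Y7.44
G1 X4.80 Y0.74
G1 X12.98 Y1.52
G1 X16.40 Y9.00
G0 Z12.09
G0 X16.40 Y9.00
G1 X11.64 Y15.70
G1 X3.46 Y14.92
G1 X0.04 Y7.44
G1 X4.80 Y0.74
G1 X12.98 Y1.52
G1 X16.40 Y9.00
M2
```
solid part
  facet normal 0.0000 0.0000 -1.0000
    outer loop
      vertex 3.46 14.92 0.00
      vertex 11.64 15.70 0.00
      vertex 16.40 9.00 0.00
    endloop
  endfacet
  facet normal 0.0000 0.0000 -1.0000
    outer loop
      vertex 0.04 7.44 0.00
      vertex 3.46 14.92 0.00
      vertex 16.40 9.00 0.00
    endloop
  endfacet
  facet normal 0.0000 0.0000 -1.0000
    outer loop
      vertex 4.80 0.74 0.00
      vertex 0.04 7.44 0.00
      vertex 16.40 9.00 0.00
    endloop
  endfacet
  facet normal 0.0000 0.0000 -1.0000
    outer loop
      vertex 12.98 1.52 0.00
      vertex 4.80 0.74 0.00
      vertex 16.40 9.00 0.00
    endloop
  endfacet
  facet normal 0.0000 0.0000 1.0000
    outer loop
      vertex 16.40 9.00 12.09
      vertex 11.64 15.70 12.09
      vertex 3.46 14.92 12.09
    endloop
  endfacet
  facet normal 0.0000 0.0000 1.0000
    outer loop
      vertex 16.40 9.00 12.09
      vertex 3.46 14.92 12.09
      vertex 0.04 7.44 12.09
    endloop
  endfacet
  facet normal 0.0000 0.0000 1.0000
    outer loop
      vertex 16.40 9.00 12.09
      vertex 0.04 7.44 12.09
      vertex 4.80 0.74 12.09
    endloop
  endfacet
  facet normal 0.0000 0.0000 1.0000
    outer loop
      vertex 16.40 9.00 12.09
      vertex 4.80 0.74 12.09
      vertex 12.98 1.52 12.09
    endloop
  endfacet
  facet normal 0.8152 0.5792 0.0000
    outer loop
      vertex 16.40 9.00 0.00
      vertex 11.64 15.70 0.00
      vertex 11.64 15.70 12.09
    endloop
  endfacet
  facet normal 0.8152 0.5792 0.0000
    outer loop
      vertex 16.40 9.00 0.00
      vertex 11.64 15.70 12.09
      vertex 16.40 9.00 12.09
    endloop
  endfacet
  facet normal -0.0949 0.9955 0.0000
    outer loop
      vertex 11.64 15.70 0.00
      vertex 3.46 14.92 0.00
      vertex 3.46 14.92 12.09
    endloop
  endfacet
  facet normal -0.0949 0.9955 0.0000
    outer loop
      vertex 11.64 15.70 0.00
      vertex 3.46 14.92 12.09
      vertex 11.64 15.70 12.09
    endloop
  endfacet
  facet normal -0.9094 0.4158 0.0000
    outer loop
      vertex 3.46 14.92 0.00
      vertex 0.04 7.44 0.00
      vertex 0.04 7.44 12.09
    endloop
  endfacet
  facet normal -0.9094 0.4158 0.0000
    outer loop
      vertex 3.46 14.92 0.00
      vertex 0.04 7.44 12.09
      vertex 3.46 14.92 12.09
    endloop
  endfacet
  facet normal -0.8152 -0.5792 0.0000
    outer loop
      vertex 0.04 7.44 0.00
      vertex 4.80 0.74 0.00
      vertex 4.80 0.74 12.09
    endloop
  endfacet
  facet normal -0.8152 -0.5792 0.0000
    outer loop
      vertex 0.04 7.44 0.00
      vertex 4.80 0.74 12.09
      vertex 0.04 7.44 12.09
    endloop
  endfacet
  facet normal 0.0949 -0.9955 0.0000
    outer loop
      vertex 4.80 0.74 0.00
      vertex 12.98 1.52 0.00
      vertex 12.98 1.52 12.09
    endloop
  endfacet
  facet normal 0.0949 -0.9955 0.0000
    outer loop
      vertex 4.80 0.74 0.00
      vertex 12.98 1.52 12.09
      vertex 4.80 0.74 12.09
    endloop
  endfacet
  facet normal 0.9094 -0.4158 0.0000
    outer loop
      vertex 12.98 1.52 0.00
      vertex 16.40 9.00 0.00
      vertex 16.40 9.00 12.09
    endloop
  endfacet
  facet normal 0.9094 -0.4158 0.0000
    outer loop
      vertex 12.98 1.52 0.00
      vertex 16.40 9.00 12.09
      vertex 12.98 1.52 12.09
    endloop
  endfacet
endsolid part

The G0 Z moves step by Δz≈1.51 mm. Every layer's G1 loop is the same polygon, so the solid is a straight extrusion of it from z=0 to z≈12.1. Closing with flat bottom and top caps and triangulating gives 20 facets — a regular 6-sided prism (a cylinder approximated with 6 flat sides), circumscribed radius ≈ 8.22 mm, height ≈ 12.1 mm.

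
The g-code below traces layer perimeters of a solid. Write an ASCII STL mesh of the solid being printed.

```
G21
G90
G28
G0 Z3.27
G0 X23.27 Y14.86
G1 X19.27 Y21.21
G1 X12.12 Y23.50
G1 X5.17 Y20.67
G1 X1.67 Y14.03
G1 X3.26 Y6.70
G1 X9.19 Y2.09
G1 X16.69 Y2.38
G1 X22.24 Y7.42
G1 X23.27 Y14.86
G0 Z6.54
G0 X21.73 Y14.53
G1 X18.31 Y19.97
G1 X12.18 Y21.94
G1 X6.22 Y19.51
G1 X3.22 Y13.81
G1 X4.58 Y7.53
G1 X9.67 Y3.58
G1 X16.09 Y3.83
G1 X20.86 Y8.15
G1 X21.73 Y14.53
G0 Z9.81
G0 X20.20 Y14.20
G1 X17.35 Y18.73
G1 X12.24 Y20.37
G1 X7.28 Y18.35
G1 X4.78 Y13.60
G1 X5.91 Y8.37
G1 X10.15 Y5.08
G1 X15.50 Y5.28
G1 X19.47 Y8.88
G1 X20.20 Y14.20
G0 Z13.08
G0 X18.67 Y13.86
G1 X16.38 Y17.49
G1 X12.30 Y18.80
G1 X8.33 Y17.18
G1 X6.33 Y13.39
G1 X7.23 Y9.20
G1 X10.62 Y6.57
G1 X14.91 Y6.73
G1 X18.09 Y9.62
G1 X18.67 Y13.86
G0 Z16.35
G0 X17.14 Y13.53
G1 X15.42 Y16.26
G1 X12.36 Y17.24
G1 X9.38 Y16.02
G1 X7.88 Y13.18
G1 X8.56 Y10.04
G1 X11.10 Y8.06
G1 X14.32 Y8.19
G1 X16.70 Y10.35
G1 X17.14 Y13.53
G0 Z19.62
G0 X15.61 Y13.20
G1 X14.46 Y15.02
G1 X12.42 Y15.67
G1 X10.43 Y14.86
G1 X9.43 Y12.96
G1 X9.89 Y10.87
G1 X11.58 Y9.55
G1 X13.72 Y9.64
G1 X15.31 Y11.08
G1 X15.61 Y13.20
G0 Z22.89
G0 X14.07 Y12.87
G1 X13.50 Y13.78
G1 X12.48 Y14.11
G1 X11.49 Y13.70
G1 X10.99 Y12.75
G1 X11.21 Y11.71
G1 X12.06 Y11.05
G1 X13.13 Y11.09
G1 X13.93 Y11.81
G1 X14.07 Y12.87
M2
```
solid part
  facet normal 0.0000 0.0000 -1.0000
    outer loop
      vertex 12.06 25.07 0.00
      vertex 20.23 22.45 0.00
      vertex 24.80 15.19 0.00
    endloop
  endfacet
  facet normal 0.0000 0.0000 -1.0000
    outer loop
      vertex 4.12 21.83 0.00
      vertex 12.06 25.07 0.00
      vertex 24.80 15.19 0.00
    endloop
  endfacet
  facet normal 0.0000 0.0000 -1.0000
    outer loop
      vertex 0.12 14.24 0.00
      vertex 4.12 21.83 0.00
      vertex 24.80 15.19 0.00
    endloop
  endfacet
  facet normal 0.0000 0.0000 -1.0000
    outer loop
      vertex 1.93 5.86 0.00
      vertex 0.12 14.24 0.00
      vertex 24.80 15.19 0.00
    endloop
  endfacet
  facet normal 0.0000 0.0000 -1.0000
    outer loop
      vertex 8.71 0.60 0.00
      vertex 1.93 5.86 0.00
      vertex 24.80 15.19 0.00
    endloop
  endfacet
  facet normal 0.0000 0.0000 -1.0000
    outer loop
      vertex 17.28 0.93 0.00
      vertex 8.71 0.60 0.00
      vertex 24.80 15.19 0.00
    endloop
  endfacet
  facet normal 0.0000 0.0000 -1.0000
    outer loop
      vertex 23.63 6.69 0.00
      vertex 17.28 0.93 0.00
      vertex 24.80 15.19 0.00
    endloop
  endfacet
  facet normal 0.7716 0.4857 0.4108
    outer loop
      vertex 24.80 15.19 0.00
      vertex 20.23 22.45 0.00
      vertex 12.54 12.54 26.16
    endloop
  endfacet
  facet normal 0.2784 0.8682 0.4107
    outer loop
      vertex 20.23 22.45 0.00
      vertex 12.06 25.07 0.00
      vertex 12.54 12.54 26.16
    endloop
  endfacet
  facet normal -0.3445 0.8442 0.4107
    outer loop
      vertex 12.06 25.07 0.00
      vertex 4.12 21.83 0.00
      vertex 12.54 12.54 26.16
    endloop
  endfacet
  facet normal -0.8067 0.4251 0.4106
    outer loop
      vertex 4.12 21.83 0.00
      vertex 0.12 14.24 0.00
      vertex 12.54 12.54 26.16
    endloop
  endfacet
  facet normal -0.8912 -0.1925 0.4106
    outer loop
      vertex 0.12 14.24 0.00
      vertex 1.93 5.86 0.00
      vertex 12.54 12.54 26.16
    endloop
  endfacet
  facet normal -0.5589 -0.7204 0.4106
    outer loop
      vertex 1.93 5.86 0.00
      vertex 8.71 0.60 0.00
      vertex 12.54 12.54 26.16
    endloop
  endfacet
  facet normal 0.0351 -0.9111 0.4107
    outer loop
      vertex 8.71 0.60 0.00
      vertex 17.28 0.93 0.00
      vertex 12.54 12.54 26.16
    endloop
  endfacet
  facet normal 0.6126 -0.6753 0.4107
    outer loop
      vertex 17.28 0.93 0.00
      vertex 23.63 6.69 0.00
      vertex 12.54 12.54 26.16
    endloop
  endfacet
  facet normal 0.9032 -0.1243 0.4107
    outer loop
      vertex 23.63 6.69 0.00
      vertex 24.80 15.19 0.00
      vertex 12.54 12.54 26.16
    endloop
  endfacet
endsolid part

The G0 Z moves step by Δz≈3.27 mm. The G1 loops shrink linearly with z, so the solid tapers from its base footprint up to z≈26.2. Closing with a flat bottom cap and the tapered top and triangulating gives 16 facets — a regular 9-sided pyramid, base circumscribed radius ≈ 12.5 mm, apex at z ≈ 26.2 mm.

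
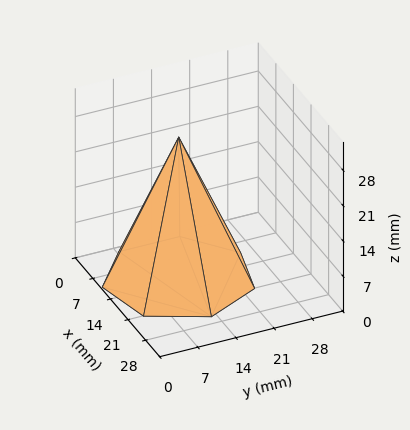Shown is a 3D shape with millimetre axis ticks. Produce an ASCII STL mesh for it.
Reading the render: the shape is a regular 7-sided pyramid, base circumscribed radius ≈ 13 mm, apex at z ≈ 28 mm (dimensions read to the nearest mm from the axis ticks). For the STL, each face is triangulated and given an outward normal.

solid part
  facet normal 0.0000 0.0000 -1.0000
    outer loop
      vertex 10.1 25.7 0.0
      vertex 21.1 23.2 0.0
      vertex 26.0 13.0 0.0
    endloop
  endfacet
  facet normal 0.0000 0.0000 -1.0000
    outer loop
      vertex 1.3 18.6 0.0
      vertex 10.1 25.7 0.0
      vertex 26.0 13.0 0.0
    endloop
  endfacet
  facet normal 0.0000 0.0000 -1.0000
    outer loop
      vertex 1.3 7.4 0.0
      vertex 1.3 18.6 0.0
      vertex 26.0 13.0 0.0
    endloop
  endfacet
  facet normal 0.0000 0.0000 -1.0000
    outer loop
      vertex 10.1 0.3 0.0
      vertex 1.3 7.4 0.0
      vertex 26.0 13.0 0.0
    endloop
  endfacet
  facet normal 0.0000 0.0000 -1.0000
    outer loop
      vertex 21.1 2.8 0.0
      vertex 10.1 0.3 0.0
      vertex 26.0 13.0 0.0
    endloop
  endfacet
  facet normal 0.8315 0.3994 0.3861
    outer loop
      vertex 26.0 13.0 0.0
      vertex 21.1 23.2 0.0
      vertex 13.0 13.0 28.0
    endloop
  endfacet
  facet normal 0.2044 0.8993 0.3867
    outer loop
      vertex 21.1 23.2 0.0
      vertex 10.1 25.7 0.0
      vertex 13.0 13.0 28.0
    endloop
  endfacet
  facet normal -0.5793 0.7181 0.3857
    outer loop
      vertex 10.1 25.7 0.0
      vertex 1.3 18.6 0.0
      vertex 13.0 13.0 28.0
    endloop
  endfacet
  facet normal -0.9227 0.0000 0.3856
    outer loop
      vertex 1.3 18.6 0.0
      vertex 1.3 7.4 0.0
      vertex 13.0 13.0 28.0
    endloop
  endfacet
  facet normal -0.5793 -0.7181 0.3857
    outer loop
      vertex 1.3 7.4 0.0
      vertex 10.1 0.3 0.0
      vertex 13.0 13.0 28.0
    endloop
  endfacet
  facet normal 0.2044 -0.8993 0.3867
    outer loop
      vertex 10.1 0.3 0.0
      vertex 21.1 2.8 0.0
      vertex 13.0 13.0 28.0
    endloop
  endfacet
  facet normal 0.8315 -0.3994 0.3861
    outer loop
      vertex 21.1 2.8 0.0
      vertex 26.0 13.0 0.0
      vertex 13.0 13.0 28.0
    endloop
  endfacet
endsolid part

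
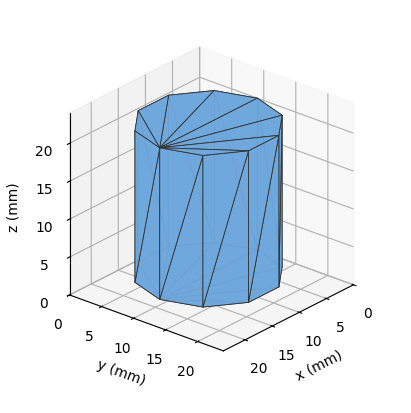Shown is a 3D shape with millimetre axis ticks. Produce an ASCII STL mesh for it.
Reading the render: the shape is a regular 10-sided prism (a cylinder approximated with 10 flat sides), circumscribed radius ≈ 9 mm, height ≈ 20 mm (dimensions read to the nearest mm from the axis ticks). For the STL, each face is triangulated and given an outward normal.

solid part
  facet normal 0.0000 0.0000 -1.0000
    outer loop
      vertex 11.8 17.6 0.0
      vertex 16.3 14.3 0.0
      vertex 18.0 9.0 0.0
    endloop
  endfacet
  facet normal 0.0000 0.0000 -1.0000
    outer loop
      vertex 6.2 17.6 0.0
      vertex 11.8 17.6 0.0
      vertex 18.0 9.0 0.0
    endloop
  endfacet
  facet normal 0.0000 0.0000 -1.0000
    outer loop
      vertex 1.7 14.3 0.0
      vertex 6.2 17.6 0.0
      vertex 18.0 9.0 0.0
    endloop
  endfacet
  facet normal 0.0000 0.0000 -1.0000
    outer loop
      vertex 0.0 9.0 0.0
      vertex 1.7 14.3 0.0
      vertex 18.0 9.0 0.0
    endloop
  endfacet
  facet normal 0.0000 0.0000 -1.0000
    outer loop
      vertex 1.7 3.7 0.0
      vertex 0.0 9.0 0.0
      vertex 18.0 9.0 0.0
    endloop
  endfacet
  facet normal 0.0000 0.0000 -1.0000
    outer loop
      vertex 6.2 0.4 0.0
      vertex 1.7 3.7 0.0
      vertex 18.0 9.0 0.0
    endloop
  endfacet
  facet normal 0.0000 0.0000 -1.0000
    outer loop
      vertex 11.8 0.4 0.0
      vertex 6.2 0.4 0.0
      vertex 18.0 9.0 0.0
    endloop
  endfacet
  facet normal 0.0000 0.0000 -1.0000
    outer loop
      vertex 16.3 3.7 0.0
      vertex 11.8 0.4 0.0
      vertex 18.0 9.0 0.0
    endloop
  endfacet
  facet normal 0.0000 0.0000 1.0000
    outer loop
      vertex 18.0 9.0 20.0
      vertex 16.3 14.3 20.0
      vertex 11.8 17.6 20.0
    endloop
  endfacet
  facet normal 0.0000 0.0000 1.0000
    outer loop
      vertex 18.0 9.0 20.0
      vertex 11.8 17.6 20.0
      vertex 6.2 17.6 20.0
    endloop
  endfacet
  facet normal 0.0000 0.0000 1.0000
    outer loop
      vertex 18.0 9.0 20.0
      vertex 6.2 17.6 20.0
      vertex 1.7 14.3 20.0
    endloop
  endfacet
  facet normal 0.0000 0.0000 1.0000
    outer loop
      vertex 18.0 9.0 20.0
      vertex 1.7 14.3 20.0
      vertex 0.0 9.0 20.0
    endloop
  endfacet
  facet normal 0.0000 0.0000 1.0000
    outer loop
      vertex 18.0 9.0 20.0
      vertex 0.0 9.0 20.0
      vertex 1.7 3.7 20.0
    endloop
  endfacet
  facet normal 0.0000 0.0000 1.0000
    outer loop
      vertex 18.0 9.0 20.0
      vertex 1.7 3.7 20.0
      vertex 6.2 0.4 20.0
    endloop
  endfacet
  facet normal 0.0000 0.0000 1.0000
    outer loop
      vertex 18.0 9.0 20.0
      vertex 6.2 0.4 20.0
      vertex 11.8 0.4 20.0
    endloop
  endfacet
  facet normal 0.0000 0.0000 1.0000
    outer loop
      vertex 18.0 9.0 20.0
      vertex 11.8 0.4 20.0
      vertex 16.3 3.7 20.0
    endloop
  endfacet
  facet normal 0.9522 0.3054 0.0000
    outer loop
      vertex 18.0 9.0 0.0
      vertex 16.3 14.3 0.0
      vertex 16.3 14.3 20.0
    endloop
  endfacet
  facet normal 0.9522 0.3054 0.0000
    outer loop
      vertex 18.0 9.0 0.0
      vertex 16.3 14.3 20.0
      vertex 18.0 9.0 20.0
    endloop
  endfacet
  facet normal 0.5914 0.8064 0.0000
    outer loop
      vertex 16.3 14.3 0.0
      vertex 11.8 17.6 0.0
      vertex 11.8 17.6 20.0
    endloop
  endfacet
  facet normal 0.5914 0.8064 0.0000
    outer loop
      vertex 16.3 14.3 0.0
      vertex 11.8 17.6 20.0
      vertex 16.3 14.3 20.0
    endloop
  endfacet
  facet normal 0.0000 1.0000 0.0000
    outer loop
      vertex 11.8 17.6 0.0
      vertex 6.2 17.6 0.0
      vertex 6.2 17.6 20.0
    endloop
  endfacet
  facet normal 0.0000 1.0000 0.0000
    outer loop
      vertex 11.8 17.6 0.0
      vertex 6.2 17.6 20.0
      vertex 11.8 17.6 20.0
    endloop
  endfacet
  facet normal -0.5914 0.8064 0.0000
    outer loop
      vertex 6.2 17.6 0.0
      vertex 1.7 14.3 0.0
      vertex 1.7 14.3 20.0
    endloop
  endfacet
  facet normal -0.5914 0.8064 0.0000
    outer loop
      vertex 6.2 17.6 0.0
      vertex 1.7 14.3 20.0
      vertex 6.2 17.6 20.0
    endloop
  endfacet
  facet normal -0.9522 0.3054 0.0000
    outer loop
      vertex 1.7 14.3 0.0
      vertex 0.0 9.0 0.0
      vertex 0.0 9.0 20.0
    endloop
  endfacet
  facet normal -0.9522 0.3054 0.0000
    outer loop
      vertex 1.7 14.3 0.0
      vertex 0.0 9.0 20.0
      vertex 1.7 14.3 20.0
    endloop
  endfacet
  facet normal -0.9522 -0.3054 0.0000
    outer loop
      vertex 0.0 9.0 0.0
      vertex 1.7 3.7 0.0
      vertex 1.7 3.7 20.0
    endloop
  endfacet
  facet normal -0.9522 -0.3054 0.0000
    outer loop
      vertex 0.0 9.0 0.0
      vertex 1.7 3.7 20.0
      vertex 0.0 9.0 20.0
    endloop
  endfacet
  facet normal -0.5914 -0.8064 0.0000
    outer loop
      vertex 1.7 3.7 0.0
      vertex 6.2 0.4 0.0
      vertex 6.2 0.4 20.0
    endloop
  endfacet
  facet normal -0.5914 -0.8064 0.0000
    outer loop
      vertex 1.7 3.7 0.0
      vertex 6.2 0.4 20.0
      vertex 1.7 3.7 20.0
    endloop
  endfacet
  facet normal 0.0000 -1.0000 0.0000
    outer loop
      vertex 6.2 0.4 0.0
      vertex 11.8 0.4 0.0
      vertex 11.8 0.4 20.0
    endloop
  endfacet
  facet normal 0.0000 -1.0000 0.0000
    outer loop
      vertex 6.2 0.4 0.0
      vertex 11.8 0.4 20.0
      vertex 6.2 0.4 20.0
    endloop
  endfacet
  facet normal 0.5914 -0.8064 0.0000
    outer loop
      vertex 11.8 0.4 0.0
      vertex 16.3 3.7 0.0
      vertex 16.3 3.7 20.0
    endloop
  endfacet
  facet normal 0.5914 -0.8064 0.0000
    outer loop
      vertex 11.8 0.4 0.0
      vertex 16.3 3.7 20.0
      vertex 11.8 0.4 20.0
    endloop
  endfacet
  facet normal 0.9522 -0.3054 0.0000
    outer loop
      vertex 16.3 3.7 0.0
      vertex 18.0 9.0 0.0
      vertex 18.0 9.0 20.0
    endloop
  endfacet
  facet normal 0.9522 -0.3054 0.0000
    outer loop
      vertex 16.3 3.7 0.0
      vertex 18.0 9.0 20.0
      vertex 16.3 3.7 20.0
    endloop
  endfacet
endsolid part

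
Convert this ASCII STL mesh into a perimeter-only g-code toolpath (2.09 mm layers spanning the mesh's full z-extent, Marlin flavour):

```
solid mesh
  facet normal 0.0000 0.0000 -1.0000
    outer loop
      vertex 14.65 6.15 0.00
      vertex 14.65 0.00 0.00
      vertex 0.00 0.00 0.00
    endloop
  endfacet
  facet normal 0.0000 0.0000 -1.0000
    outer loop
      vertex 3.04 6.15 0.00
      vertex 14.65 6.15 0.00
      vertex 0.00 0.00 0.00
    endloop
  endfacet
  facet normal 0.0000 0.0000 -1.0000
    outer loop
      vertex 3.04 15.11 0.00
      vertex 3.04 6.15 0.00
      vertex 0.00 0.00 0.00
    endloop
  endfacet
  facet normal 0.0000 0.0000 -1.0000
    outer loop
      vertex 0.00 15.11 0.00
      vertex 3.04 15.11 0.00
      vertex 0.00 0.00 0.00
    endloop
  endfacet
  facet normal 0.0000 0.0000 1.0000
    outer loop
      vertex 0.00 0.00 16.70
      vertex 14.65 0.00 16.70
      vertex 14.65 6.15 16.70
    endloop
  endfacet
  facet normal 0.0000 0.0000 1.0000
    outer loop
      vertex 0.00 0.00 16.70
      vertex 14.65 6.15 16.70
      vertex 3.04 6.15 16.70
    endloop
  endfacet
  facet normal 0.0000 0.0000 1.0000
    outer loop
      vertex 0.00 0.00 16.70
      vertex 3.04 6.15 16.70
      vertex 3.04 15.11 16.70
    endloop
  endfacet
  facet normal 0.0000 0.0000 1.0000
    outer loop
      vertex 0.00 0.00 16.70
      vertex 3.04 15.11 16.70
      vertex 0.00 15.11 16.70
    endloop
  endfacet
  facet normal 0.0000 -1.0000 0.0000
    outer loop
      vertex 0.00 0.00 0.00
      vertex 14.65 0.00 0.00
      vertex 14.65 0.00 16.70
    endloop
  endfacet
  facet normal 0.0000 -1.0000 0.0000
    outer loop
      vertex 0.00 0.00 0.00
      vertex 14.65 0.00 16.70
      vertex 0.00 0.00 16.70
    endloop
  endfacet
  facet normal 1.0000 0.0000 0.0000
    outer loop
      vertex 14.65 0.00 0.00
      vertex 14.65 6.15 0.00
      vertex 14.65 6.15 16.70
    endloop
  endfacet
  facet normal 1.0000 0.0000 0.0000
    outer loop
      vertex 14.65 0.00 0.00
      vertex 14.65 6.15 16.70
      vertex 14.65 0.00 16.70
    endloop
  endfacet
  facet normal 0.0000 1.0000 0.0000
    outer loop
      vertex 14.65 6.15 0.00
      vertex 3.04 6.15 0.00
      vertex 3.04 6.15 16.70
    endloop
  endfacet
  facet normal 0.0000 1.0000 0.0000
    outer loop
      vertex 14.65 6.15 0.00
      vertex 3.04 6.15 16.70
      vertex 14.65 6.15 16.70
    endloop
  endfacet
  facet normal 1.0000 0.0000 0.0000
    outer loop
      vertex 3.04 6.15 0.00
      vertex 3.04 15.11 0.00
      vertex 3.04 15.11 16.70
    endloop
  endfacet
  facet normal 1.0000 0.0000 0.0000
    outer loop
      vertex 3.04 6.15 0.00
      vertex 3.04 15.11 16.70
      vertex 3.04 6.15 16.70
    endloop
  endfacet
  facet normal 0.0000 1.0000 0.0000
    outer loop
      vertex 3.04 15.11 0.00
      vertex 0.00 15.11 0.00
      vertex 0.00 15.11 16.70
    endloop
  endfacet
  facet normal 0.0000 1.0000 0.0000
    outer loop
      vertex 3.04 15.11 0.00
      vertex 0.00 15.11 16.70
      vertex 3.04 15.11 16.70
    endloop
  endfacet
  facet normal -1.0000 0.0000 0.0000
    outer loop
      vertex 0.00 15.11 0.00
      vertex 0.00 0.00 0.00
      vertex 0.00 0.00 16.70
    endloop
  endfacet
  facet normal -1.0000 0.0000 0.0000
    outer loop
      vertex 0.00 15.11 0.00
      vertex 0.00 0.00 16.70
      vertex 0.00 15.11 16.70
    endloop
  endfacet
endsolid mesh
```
; perimeter-only toolpath
G21 ; units = mm
G90 ; absolute positioning
G28 ; home
; layer 1
G0 Z2.09
G0 X0.00 Y0.00
G1 X14.65 Y0.00
G1 X14.65 Y6.15
G1 X3.04 Y6.15
G1 X3.04 Y15.11
G1 X0.00 Y15.11
G1 X0.00 Y0.00
; layer 2
G0 Z4.17
G0 X0.00 Y0.00
G1 X14.65 Y0.00
G1 X14.65 Y6.15
G1 X3.04 Y6.15
G1 X3.04 Y15.11
G1 X0.00 Y15.11
G1 X0.00 Y0.00
; layer 3
G0 Z6.26
G0 X0.00 Y0.00
G1 X14.65 Y0.00
G1 X14.65 Y6.15
G1 X3.04 Y6.15
G1 X3.04 Y15.11
G1 X0.00 Y15.11
G1 X0.00 Y0.00
; layer 4
G0 Z8.35
G0 X0.00 Y0.00
G1 X14.65 Y0.00
G1 X14.65 Y6.15
G1 X3.04 Y6.15
G1 X3.04 Y15.11
G1 X0.00 Y15.11
G1 X0.00 Y0.00
; layer 5
G0 Z10.44
G0 X0.00 Y0.00
G1 X14.65 Y0.00
G1 X14.65 Y6.15
G1 X3.04 Y6.15
G1 X3.04 Y15.11
G1 X0.00 Y15.11
G1 X0.00 Y0.00
; layer 6
G0 Z12.52
G0 X0.00 Y0.00
G1 X14.65 Y0.00
G1 X14.65 Y6.15
G1 X3.04 Y6.15
G1 X3.04 Y15.11
G1 X0.00 Y15.11
G1 X0.00 Y0.00
; layer 7
G0 Z14.61
G0 X0.00 Y0.00
G1 X14.65 Y0.00
G1 X14.65 Y6.15
G1 X3.04 Y6.15
G1 X3.04 Y15.11
G1 X0.00 Y15.11
G1 X0.00 Y0.00
; layer 8
G0 Z16.70
G0 X0.00 Y0.00
G1 X14.65 Y0.00
G1 X14.65 Y6.15
G1 X3.04 Y6.15
G1 X3.04 Y15.11
G1 X0.00 Y15.11
G1 X0.00 Y0.00
M2 ; end

The solid is an L-shaped prism: outer 14.7 × 15.1 mm, arm thicknesses ≈ 6.15 mm (horizontal) and 3.04 mm (vertical), extruded 16.7 mm in z. Slicing at Δz = 2.09 mm — 8 equal slices spanning the solid's height, so layer i sits at z = i·h/8 — gives 8 non-empty perimeters. Each is a 6-segment closed polygon; G0 lifts to the layer z and rapids to the start vertex, then G1 traces the edges.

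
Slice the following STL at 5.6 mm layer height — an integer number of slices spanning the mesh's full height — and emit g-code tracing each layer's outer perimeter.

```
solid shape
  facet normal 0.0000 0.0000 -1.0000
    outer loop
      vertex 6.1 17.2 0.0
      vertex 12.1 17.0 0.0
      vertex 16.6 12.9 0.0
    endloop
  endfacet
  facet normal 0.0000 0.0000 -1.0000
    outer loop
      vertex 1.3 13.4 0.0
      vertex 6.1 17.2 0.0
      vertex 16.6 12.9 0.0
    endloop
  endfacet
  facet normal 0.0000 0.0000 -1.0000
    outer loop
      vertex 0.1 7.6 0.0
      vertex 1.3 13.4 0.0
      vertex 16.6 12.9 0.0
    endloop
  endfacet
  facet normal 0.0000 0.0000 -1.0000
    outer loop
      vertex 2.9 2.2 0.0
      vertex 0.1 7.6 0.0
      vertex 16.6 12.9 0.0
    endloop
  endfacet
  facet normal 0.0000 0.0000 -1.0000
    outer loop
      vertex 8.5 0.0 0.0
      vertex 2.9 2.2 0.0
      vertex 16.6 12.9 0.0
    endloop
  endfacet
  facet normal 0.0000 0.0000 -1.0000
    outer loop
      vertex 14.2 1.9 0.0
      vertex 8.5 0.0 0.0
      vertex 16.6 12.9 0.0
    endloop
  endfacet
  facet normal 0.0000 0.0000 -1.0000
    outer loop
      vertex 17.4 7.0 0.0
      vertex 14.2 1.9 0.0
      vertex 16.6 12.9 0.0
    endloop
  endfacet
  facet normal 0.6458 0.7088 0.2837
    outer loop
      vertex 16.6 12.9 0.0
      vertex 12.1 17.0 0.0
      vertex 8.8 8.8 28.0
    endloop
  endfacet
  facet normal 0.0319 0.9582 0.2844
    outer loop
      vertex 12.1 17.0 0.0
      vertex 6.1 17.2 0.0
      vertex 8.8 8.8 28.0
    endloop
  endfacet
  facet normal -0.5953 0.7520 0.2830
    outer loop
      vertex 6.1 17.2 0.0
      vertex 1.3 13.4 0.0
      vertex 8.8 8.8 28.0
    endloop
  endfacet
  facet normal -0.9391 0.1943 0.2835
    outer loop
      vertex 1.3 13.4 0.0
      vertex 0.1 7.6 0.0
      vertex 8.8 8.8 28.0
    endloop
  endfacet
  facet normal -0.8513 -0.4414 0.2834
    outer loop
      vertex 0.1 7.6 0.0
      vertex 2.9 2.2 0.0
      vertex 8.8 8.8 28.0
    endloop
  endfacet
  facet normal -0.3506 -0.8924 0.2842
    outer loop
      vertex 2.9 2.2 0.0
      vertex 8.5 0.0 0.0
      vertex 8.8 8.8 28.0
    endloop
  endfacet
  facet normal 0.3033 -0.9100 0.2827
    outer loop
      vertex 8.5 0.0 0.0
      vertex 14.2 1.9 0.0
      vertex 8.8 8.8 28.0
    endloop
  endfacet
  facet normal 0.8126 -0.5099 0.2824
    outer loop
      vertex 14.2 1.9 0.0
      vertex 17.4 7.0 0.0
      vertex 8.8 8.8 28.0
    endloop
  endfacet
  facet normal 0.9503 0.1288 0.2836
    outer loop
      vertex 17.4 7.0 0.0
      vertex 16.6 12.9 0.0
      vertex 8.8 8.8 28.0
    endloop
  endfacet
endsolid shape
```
; perimeter-only toolpath
G21 ; units = mm
G90 ; absolute positioning
G28 ; home
; layer 1
G0 Z5.6
G0 X15.0 Y12.1
G1 X11.4 Y15.4
G1 X6.6 Y15.5
G1 X2.8 Y12.5
G1 X1.8 Y7.8
G1 X4.1 Y3.5
G1 X8.6 Y1.8
G1 X13.1 Y3.3
G1 X15.7 Y7.4
G1 X15.0 Y12.1
; layer 2
G0 Z11.2
G0 X13.5 Y11.3
G1 X10.8 Y13.7
G1 X7.2 Y13.8
G1 X4.3 Y11.6
G1 X3.6 Y8.1
G1 X5.3 Y4.8
G1 X8.6 Y3.5
G1 X12.0 Y4.7
G1 X14.0 Y7.7
G1 X13.5 Y11.3
; layer 3
G0 Z16.8
G0 X11.9 Y10.4
G1 X10.1 Y12.1
G1 X7.7 Y12.2
G1 X5.8 Y10.6
G1 X5.3 Y8.3
G1 X6.4 Y6.2
G1 X8.7 Y5.3
G1 X11.0 Y6.0
G1 X12.2 Y8.1
G1 X11.9 Y10.4
; layer 4
G0 Z22.4
G0 X10.4 Y9.6
G1 X9.5 Y10.4
G1 X8.3 Y10.5
G1 X7.3 Y9.7
G1 X7.1 Y8.6
G1 X7.6 Y7.5
G1 X8.7 Y7.0
G1 X9.9 Y7.4
G1 X10.5 Y8.4
G1 X10.4 Y9.6
M2 ; end

The solid is a regular 9-sided pyramid, base circumscribed radius ≈ 8.8 mm, apex at z ≈ 28 mm. Slicing at Δz = 5.6 mm — 5 equal slices spanning the solid's height, so layer i sits at z = i·h/5 — gives 4 non-empty perimeters. Each is a 9-segment closed polygon; G0 lifts to the layer z and rapids to the start vertex, then G1 traces the edges. The cross-section shrinks linearly with z (the slice at the apex is degenerate and omitted).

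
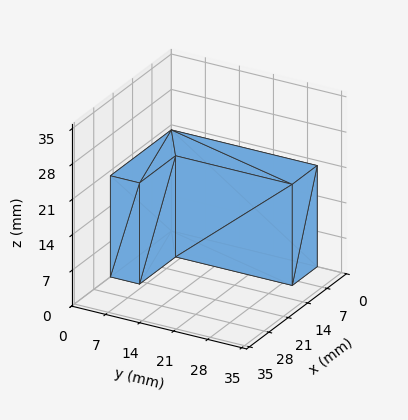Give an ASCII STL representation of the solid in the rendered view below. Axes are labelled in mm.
Reading the render: the shape is an L-shaped prism: outer 22 × 30 mm, arm thicknesses ≈ 6 mm (horizontal) and 9 mm (vertical), extruded 20 mm in z (dimensions read to the nearest mm from the axis ticks). For the STL, each face is triangulated and given an outward normal.

solid part
  facet normal 0.0000 0.0000 -1.0000
    outer loop
      vertex 22.000 6.000 0.000
      vertex 22.000 0.000 0.000
      vertex 0.000 0.000 0.000
    endloop
  endfacet
  facet normal 0.0000 0.0000 -1.0000
    outer loop
      vertex 9.000 6.000 0.000
      vertex 22.000 6.000 0.000
      vertex 0.000 0.000 0.000
    endloop
  endfacet
  facet normal 0.0000 0.0000 -1.0000
    outer loop
      vertex 9.000 30.000 0.000
      vertex 9.000 6.000 0.000
      vertex 0.000 0.000 0.000
    endloop
  endfacet
  facet normal 0.0000 0.0000 -1.0000
    outer loop
      vertex 0.000 30.000 0.000
      vertex 9.000 30.000 0.000
      vertex 0.000 0.000 0.000
    endloop
  endfacet
  facet normal 0.0000 0.0000 1.0000
    outer loop
      vertex 0.000 0.000 20.000
      vertex 22.000 0.000 20.000
      vertex 22.000 6.000 20.000
    endloop
  endfacet
  facet normal 0.0000 0.0000 1.0000
    outer loop
      vertex 0.000 0.000 20.000
      vertex 22.000 6.000 20.000
      vertex 9.000 6.000 20.000
    endloop
  endfacet
  facet normal 0.0000 0.0000 1.0000
    outer loop
      vertex 0.000 0.000 20.000
      vertex 9.000 6.000 20.000
      vertex 9.000 30.000 20.000
    endloop
  endfacet
  facet normal 0.0000 0.0000 1.0000
    outer loop
      vertex 0.000 0.000 20.000
      vertex 9.000 30.000 20.000
      vertex 0.000 30.000 20.000
    endloop
  endfacet
  facet normal 0.0000 -1.0000 0.0000
    outer loop
      vertex 0.000 0.000 0.000
      vertex 22.000 0.000 0.000
      vertex 22.000 0.000 20.000
    endloop
  endfacet
  facet normal 0.0000 -1.0000 0.0000
    outer loop
      vertex 0.000 0.000 0.000
      vertex 22.000 0.000 20.000
      vertex 0.000 0.000 20.000
    endloop
  endfacet
  facet normal 1.0000 0.0000 0.0000
    outer loop
      vertex 22.000 0.000 0.000
      vertex 22.000 6.000 0.000
      vertex 22.000 6.000 20.000
    endloop
  endfacet
  facet normal 1.0000 0.0000 0.0000
    outer loop
      vertex 22.000 0.000 0.000
      vertex 22.000 6.000 20.000
      vertex 22.000 0.000 20.000
    endloop
  endfacet
  facet normal 0.0000 1.0000 0.0000
    outer loop
      vertex 22.000 6.000 0.000
      vertex 9.000 6.000 0.000
      vertex 9.000 6.000 20.000
    endloop
  endfacet
  facet normal 0.0000 1.0000 0.0000
    outer loop
      vertex 22.000 6.000 0.000
      vertex 9.000 6.000 20.000
      vertex 22.000 6.000 20.000
    endloop
  endfacet
  facet normal 1.0000 0.0000 0.0000
    outer loop
      vertex 9.000 6.000 0.000
      vertex 9.000 30.000 0.000
      vertex 9.000 30.000 20.000
    endloop
  endfacet
  facet normal 1.0000 0.0000 0.0000
    outer loop
      vertex 9.000 6.000 0.000
      vertex 9.000 30.000 20.000
      vertex 9.000 6.000 20.000
    endloop
  endfacet
  facet normal 0.0000 1.0000 0.0000
    outer loop
      vertex 9.000 30.000 0.000
      vertex 0.000 30.000 0.000
      vertex 0.000 30.000 20.000
    endloop
  endfacet
  facet normal 0.0000 1.0000 0.0000
    outer loop
      vertex 9.000 30.000 0.000
      vertex 0.000 30.000 20.000
      vertex 9.000 30.000 20.000
    endloop
  endfacet
  facet normal -1.0000 0.0000 0.0000
    outer loop
      vertex 0.000 30.000 0.000
      vertex 0.000 0.000 0.000
      vertex 0.000 0.000 20.000
    endloop
  endfacet
  facet normal -1.0000 0.0000 0.0000
    outer loop
      vertex 0.000 30.000 0.000
      vertex 0.000 0.000 20.000
      vertex 0.000 30.000 20.000
    endloop
  endfacet
endsolid part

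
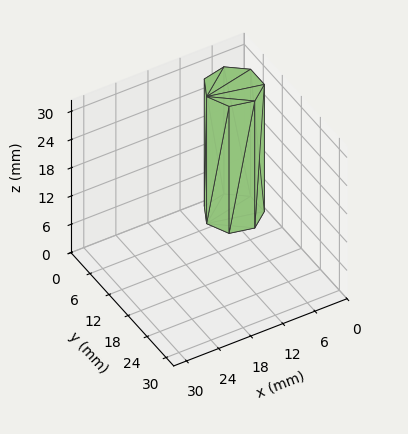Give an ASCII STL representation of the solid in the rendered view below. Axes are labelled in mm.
Reading the render: the shape is a regular 7-sided prism (a cylinder approximated with 7 flat sides), circumscribed radius ≈ 5 mm, height ≈ 27 mm (dimensions read to the nearest mm from the axis ticks). For the STL, each face is triangulated and given an outward normal.

solid part
  facet normal 0.0000 0.0000 -1.0000
    outer loop
      vertex 3.887 9.875 0.000
      vertex 8.117 8.909 0.000
      vertex 10.000 5.000 0.000
    endloop
  endfacet
  facet normal 0.0000 0.0000 -1.0000
    outer loop
      vertex 0.495 7.169 0.000
      vertex 3.887 9.875 0.000
      vertex 10.000 5.000 0.000
    endloop
  endfacet
  facet normal 0.0000 0.0000 -1.0000
    outer loop
      vertex 0.495 2.831 0.000
      vertex 0.495 7.169 0.000
      vertex 10.000 5.000 0.000
    endloop
  endfacet
  facet normal 0.0000 0.0000 -1.0000
    outer loop
      vertex 3.887 0.125 0.000
      vertex 0.495 2.831 0.000
      vertex 10.000 5.000 0.000
    endloop
  endfacet
  facet normal 0.0000 0.0000 -1.0000
    outer loop
      vertex 8.117 1.091 0.000
      vertex 3.887 0.125 0.000
      vertex 10.000 5.000 0.000
    endloop
  endfacet
  facet normal 0.0000 0.0000 1.0000
    outer loop
      vertex 10.000 5.000 27.000
      vertex 8.117 8.909 27.000
      vertex 3.887 9.875 27.000
    endloop
  endfacet
  facet normal 0.0000 0.0000 1.0000
    outer loop
      vertex 10.000 5.000 27.000
      vertex 3.887 9.875 27.000
      vertex 0.495 7.169 27.000
    endloop
  endfacet
  facet normal 0.0000 0.0000 1.0000
    outer loop
      vertex 10.000 5.000 27.000
      vertex 0.495 7.169 27.000
      vertex 0.495 2.831 27.000
    endloop
  endfacet
  facet normal 0.0000 0.0000 1.0000
    outer loop
      vertex 10.000 5.000 27.000
      vertex 0.495 2.831 27.000
      vertex 3.887 0.125 27.000
    endloop
  endfacet
  facet normal 0.0000 0.0000 1.0000
    outer loop
      vertex 10.000 5.000 27.000
      vertex 3.887 0.125 27.000
      vertex 8.117 1.091 27.000
    endloop
  endfacet
  facet normal 0.9009 0.4340 0.0000
    outer loop
      vertex 10.000 5.000 0.000
      vertex 8.117 8.909 0.000
      vertex 8.117 8.909 27.000
    endloop
  endfacet
  facet normal 0.9009 0.4340 0.0000
    outer loop
      vertex 10.000 5.000 0.000
      vertex 8.117 8.909 27.000
      vertex 10.000 5.000 27.000
    endloop
  endfacet
  facet normal 0.2226 0.9749 0.0000
    outer loop
      vertex 8.117 8.909 0.000
      vertex 3.887 9.875 0.000
      vertex 3.887 9.875 27.000
    endloop
  endfacet
  facet normal 0.2226 0.9749 0.0000
    outer loop
      vertex 8.117 8.909 0.000
      vertex 3.887 9.875 27.000
      vertex 8.117 8.909 27.000
    endloop
  endfacet
  facet normal -0.6236 0.7817 0.0000
    outer loop
      vertex 3.887 9.875 0.000
      vertex 0.495 7.169 0.000
      vertex 0.495 7.169 27.000
    endloop
  endfacet
  facet normal -0.6236 0.7817 0.0000
    outer loop
      vertex 3.887 9.875 0.000
      vertex 0.495 7.169 27.000
      vertex 3.887 9.875 27.000
    endloop
  endfacet
  facet normal -1.0000 0.0000 0.0000
    outer loop
      vertex 0.495 7.169 0.000
      vertex 0.495 2.831 0.000
      vertex 0.495 2.831 27.000
    endloop
  endfacet
  facet normal -1.0000 0.0000 0.0000
    outer loop
      vertex 0.495 7.169 0.000
      vertex 0.495 2.831 27.000
      vertex 0.495 7.169 27.000
    endloop
  endfacet
  facet normal -0.6236 -0.7817 0.0000
    outer loop
      vertex 0.495 2.831 0.000
      vertex 3.887 0.125 0.000
      vertex 3.887 0.125 27.000
    endloop
  endfacet
  facet normal -0.6236 -0.7817 0.0000
    outer loop
      vertex 0.495 2.831 0.000
      vertex 3.887 0.125 27.000
      vertex 0.495 2.831 27.000
    endloop
  endfacet
  facet normal 0.2226 -0.9749 0.0000
    outer loop
      vertex 3.887 0.125 0.000
      vertex 8.117 1.091 0.000
      vertex 8.117 1.091 27.000
    endloop
  endfacet
  facet normal 0.2226 -0.9749 0.0000
    outer loop
      vertex 3.887 0.125 0.000
      vertex 8.117 1.091 27.000
      vertex 3.887 0.125 27.000
    endloop
  endfacet
  facet normal 0.9009 -0.4340 0.0000
    outer loop
      vertex 8.117 1.091 0.000
      vertex 10.000 5.000 0.000
      vertex 10.000 5.000 27.000
    endloop
  endfacet
  facet normal 0.9009 -0.4340 0.0000
    outer loop
      vertex 8.117 1.091 0.000
      vertex 10.000 5.000 27.000
      vertex 8.117 1.091 27.000
    endloop
  endfacet
endsolid part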